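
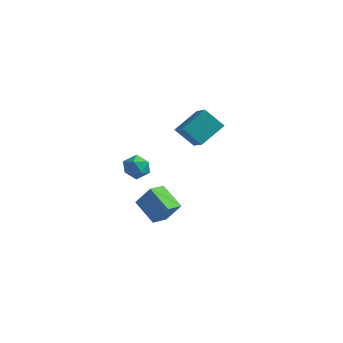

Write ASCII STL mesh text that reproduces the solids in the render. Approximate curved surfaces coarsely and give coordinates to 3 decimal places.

solid 
facet normal -0.554 -0.103 -0.826
outer loop
vertex -2.972 -2.076 -1.706
vertex -2.649 -0.986 -2.059
vertex -1.555 -2.774 -2.57
endloop
endfacet
facet normal -0.271 -0.916 0.295
outer loop
vertex -0.691 -2.614 -1.281
vertex -2.972 -2.076 -1.706
vertex -1.555 -2.774 -2.57
endloop
endfacet
facet normal -0.554 -0.103 -0.826
outer loop
vertex -1.555 -2.774 -2.57
vertex -2.649 -0.986 -2.059
vertex -1.233 -1.684 -2.922
endloop
endfacet
facet normal 0.787 -0.387 -0.480
outer loop
vertex -1.233 -1.684 -2.922
vertex -0.691 -2.614 -1.281
vertex -1.555 -2.774 -2.57
endloop
endfacet
facet normal -0.787 0.388 0.479
outer loop
vertex -2.972 -2.076 -1.706
vertex -1.785 -0.826 -0.77
vertex -2.649 -0.986 -2.059
endloop
endfacet
facet normal -0.271 -0.916 0.296
outer loop
vertex -2.107 -1.916 -0.418
vertex -2.972 -2.076 -1.706
vertex -0.691 -2.614 -1.281
endloop
endfacet
facet normal -0.787 0.388 0.480
outer loop
vertex -2.107 -1.916 -0.418
vertex -1.785 -0.826 -0.77
vertex -2.972 -2.076 -1.706
endloop
endfacet
facet normal 0.271 0.916 -0.296
outer loop
vertex -2.649 -0.986 -2.059
vertex -1.785 -0.826 -0.77
vertex -1.233 -1.684 -2.922
endloop
endfacet
facet normal 0.787 -0.389 -0.480
outer loop
vertex -0.368 -1.524 -1.634
vertex -0.691 -2.614 -1.281
vertex -1.233 -1.684 -2.922
endloop
endfacet
facet normal 0.271 0.916 -0.296
outer loop
vertex -1.233 -1.684 -2.922
vertex -1.785 -0.826 -0.77
vertex -0.368 -1.524 -1.634
endloop
endfacet
facet normal 0.554 0.103 0.826
outer loop
vertex -0.368 -1.524 -1.634
vertex -2.107 -1.916 -0.418
vertex -0.691 -2.614 -1.281
endloop
endfacet
facet normal 0.554 0.103 0.826
outer loop
vertex -1.785 -0.826 -0.77
vertex -2.107 -1.916 -0.418
vertex -0.368 -1.524 -1.634
endloop
endfacet
facet normal -0.755 -0.024 0.655
outer loop
vertex -1.23 3.802 3.123
vertex -2.353 5.228 1.88
vertex -2.024 2.333 2.155
endloop
endfacet
facet normal 0.511 -0.648 0.565
outer loop
vertex -0.787 2.372 1.08
vertex -1.23 3.802 3.123
vertex -2.024 2.333 2.155
endloop
endfacet
facet normal -0.754 -0.023 0.656
outer loop
vertex -2.024 2.333 2.155
vertex -2.353 5.228 1.88
vertex -3.148 3.759 0.913
endloop
endfacet
facet normal -0.412 -0.761 -0.501
outer loop
vertex -3.148 3.759 0.913
vertex -0.787 2.372 1.08
vertex -2.024 2.333 2.155
endloop
endfacet
facet normal 0.412 0.761 0.501
outer loop
vertex -1.23 3.802 3.123
vertex -1.116 5.267 0.805
vertex -2.353 5.228 1.88
endloop
endfacet
facet normal 0.511 -0.648 0.565
outer loop
vertex 0.008 3.841 2.047
vertex -1.23 3.802 3.123
vertex -0.787 2.372 1.08
endloop
endfacet
facet normal 0.412 0.761 0.501
outer loop
vertex 0.008 3.841 2.047
vertex -1.116 5.267 0.805
vertex -1.23 3.802 3.123
endloop
endfacet
facet normal -0.511 0.648 -0.565
outer loop
vertex -2.353 5.228 1.88
vertex -1.116 5.267 0.805
vertex -3.148 3.759 0.913
endloop
endfacet
facet normal -0.412 -0.761 -0.501
outer loop
vertex -1.91 3.798 -0.163
vertex -0.787 2.372 1.08
vertex -3.148 3.759 0.913
endloop
endfacet
facet normal -0.511 0.648 -0.564
outer loop
vertex -3.148 3.759 0.913
vertex -1.116 5.267 0.805
vertex -1.91 3.798 -0.163
endloop
endfacet
facet normal 0.755 0.023 -0.656
outer loop
vertex -1.91 3.798 -0.163
vertex 0.008 3.841 2.047
vertex -0.787 2.372 1.08
endloop
endfacet
facet normal 0.755 0.024 -0.656
outer loop
vertex -1.116 5.267 0.805
vertex 0.008 3.841 2.047
vertex -1.91 3.798 -0.163
endloop
endfacet
facet normal 0.243 0.076 0.967
outer loop
vertex -2.352 -3.138 3.133
vertex -2.144 -3.996 3.148
vertex -1.528 -3.396 2.946
endloop
endfacet
facet normal 0.359 0.691 0.627
outer loop
vertex -2.352 -3.138 3.133
vertex -1.528 -3.396 2.946
vertex -1.911 -2.762 2.466
endloop
endfacet
facet normal -0.258 0.905 0.339
outer loop
vertex -2.352 -3.138 3.133
vertex -1.911 -2.762 2.466
vertex -2.765 -2.97 2.371
endloop
endfacet
facet normal -0.756 0.419 0.502
outer loop
vertex -2.352 -3.138 3.133
vertex -2.765 -2.97 2.371
vertex -2.908 -3.732 2.792
endloop
endfacet
facet normal -0.447 -0.093 0.890
outer loop
vertex -2.352 -3.138 3.133
vertex -2.908 -3.732 2.792
vertex -2.144 -3.996 3.148
endloop
endfacet
facet normal 0.819 0.566 0.095
outer loop
vertex -1.911 -2.762 2.466
vertex -1.528 -3.396 2.946
vertex -1.432 -3.388 2.068
endloop
endfacet
facet normal 0.631 -0.431 0.645
outer loop
vertex -1.528 -3.396 2.946
vertex -2.144 -3.996 3.148
vertex -1.575 -4.15 2.489
endloop
endfacet
facet normal -0.485 -0.702 0.521
outer loop
vertex -2.144 -3.996 3.148
vertex -2.908 -3.732 2.792
vertex -2.429 -4.358 2.394
endloop
endfacet
facet normal -0.986 0.126 -0.107
outer loop
vertex -2.908 -3.732 2.792
vertex -2.765 -2.97 2.371
vertex -2.812 -3.724 1.914
endloop
endfacet
facet normal -0.181 0.912 -0.369
outer loop
vertex -2.765 -2.97 2.371
vertex -1.911 -2.762 2.466
vertex -2.196 -3.124 1.712
endloop
endfacet
facet normal 0.756 -0.419 -0.502
outer loop
vertex -1.988 -3.982 1.727
vertex -1.432 -3.388 2.068
vertex -1.575 -4.15 2.489
endloop
endfacet
facet normal 0.258 -0.905 -0.339
outer loop
vertex -1.988 -3.982 1.727
vertex -1.575 -4.15 2.489
vertex -2.429 -4.358 2.394
endloop
endfacet
facet normal -0.359 -0.691 -0.627
outer loop
vertex -1.988 -3.982 1.727
vertex -2.429 -4.358 2.394
vertex -2.812 -3.724 1.914
endloop
endfacet
facet normal -0.243 -0.076 -0.967
outer loop
vertex -1.988 -3.982 1.727
vertex -2.812 -3.724 1.914
vertex -2.196 -3.124 1.712
endloop
endfacet
facet normal 0.447 0.093 -0.890
outer loop
vertex -1.988 -3.982 1.727
vertex -2.196 -3.124 1.712
vertex -1.432 -3.388 2.068
endloop
endfacet
facet normal 0.986 -0.126 0.107
outer loop
vertex -1.575 -4.15 2.489
vertex -1.432 -3.388 2.068
vertex -1.528 -3.396 2.946
endloop
endfacet
facet normal 0.181 -0.912 0.369
outer loop
vertex -2.429 -4.358 2.394
vertex -1.575 -4.15 2.489
vertex -2.144 -3.996 3.148
endloop
endfacet
facet normal -0.819 -0.566 -0.095
outer loop
vertex -2.812 -3.724 1.914
vertex -2.429 -4.358 2.394
vertex -2.908 -3.732 2.792
endloop
endfacet
facet normal -0.631 0.431 -0.645
outer loop
vertex -2.196 -3.124 1.712
vertex -2.812 -3.724 1.914
vertex -2.765 -2.97 2.371
endloop
endfacet
facet normal 0.485 0.702 -0.521
outer loop
vertex -1.432 -3.388 2.068
vertex -2.196 -3.124 1.712
vertex -1.911 -2.762 2.466
endloop
endfacet

endsolid


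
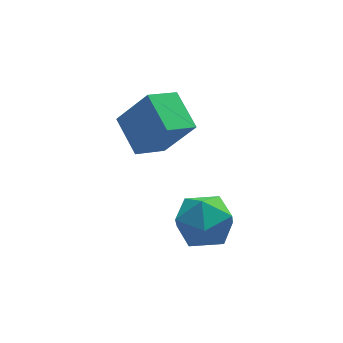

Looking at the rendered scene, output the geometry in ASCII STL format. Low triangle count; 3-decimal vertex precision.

solid 
facet normal -0.966 -0.080 -0.247
outer loop
vertex 0.895 -1.876 -0.644
vertex 0.968 -2.934 -0.586
vertex 0.701 -2.372 0.275
endloop
endfacet
facet normal -0.843 0.528 0.107
outer loop
vertex 0.895 -1.876 -0.644
vertex 0.701 -2.372 0.275
vertex 1.264 -1.471 0.266
endloop
endfacet
facet normal -0.354 0.899 -0.257
outer loop
vertex 0.895 -1.876 -0.644
vertex 1.264 -1.471 0.266
vertex 1.878 -1.477 -0.6
endloop
endfacet
facet normal -0.175 0.522 -0.835
outer loop
vertex 0.895 -1.876 -0.644
vertex 1.878 -1.477 -0.6
vertex 1.695 -2.381 -1.127
endloop
endfacet
facet normal -0.553 -0.084 -0.829
outer loop
vertex 0.895 -1.876 -0.644
vertex 1.695 -2.381 -1.127
vertex 0.968 -2.934 -0.586
endloop
endfacet
facet normal -0.565 0.360 0.742
outer loop
vertex 1.264 -1.471 0.266
vertex 0.701 -2.372 0.275
vertex 1.565 -2.279 0.887
endloop
endfacet
facet normal -0.763 -0.623 0.170
outer loop
vertex 0.701 -2.372 0.275
vertex 0.968 -2.934 -0.586
vertex 1.382 -3.183 0.36
endloop
endfacet
facet normal -0.096 -0.629 -0.772
outer loop
vertex 0.968 -2.934 -0.586
vertex 1.695 -2.381 -1.127
vertex 1.996 -3.189 -0.506
endloop
endfacet
facet normal 0.516 0.351 -0.781
outer loop
vertex 1.695 -2.381 -1.127
vertex 1.878 -1.477 -0.6
vertex 2.559 -2.288 -0.515
endloop
endfacet
facet normal 0.227 0.962 0.154
outer loop
vertex 1.878 -1.477 -0.6
vertex 1.264 -1.471 0.266
vertex 2.292 -1.726 0.346
endloop
endfacet
facet normal 0.175 -0.522 0.835
outer loop
vertex 2.365 -2.784 0.404
vertex 1.565 -2.279 0.887
vertex 1.382 -3.183 0.36
endloop
endfacet
facet normal 0.354 -0.899 0.257
outer loop
vertex 2.365 -2.784 0.404
vertex 1.382 -3.183 0.36
vertex 1.996 -3.189 -0.506
endloop
endfacet
facet normal 0.843 -0.528 -0.107
outer loop
vertex 2.365 -2.784 0.404
vertex 1.996 -3.189 -0.506
vertex 2.559 -2.288 -0.515
endloop
endfacet
facet normal 0.966 0.080 0.247
outer loop
vertex 2.365 -2.784 0.404
vertex 2.559 -2.288 -0.515
vertex 2.292 -1.726 0.346
endloop
endfacet
facet normal 0.553 0.084 0.829
outer loop
vertex 2.365 -2.784 0.404
vertex 2.292 -1.726 0.346
vertex 1.565 -2.279 0.887
endloop
endfacet
facet normal -0.516 -0.351 0.781
outer loop
vertex 1.382 -3.183 0.36
vertex 1.565 -2.279 0.887
vertex 0.701 -2.372 0.275
endloop
endfacet
facet normal -0.227 -0.962 -0.154
outer loop
vertex 1.996 -3.189 -0.506
vertex 1.382 -3.183 0.36
vertex 0.968 -2.934 -0.586
endloop
endfacet
facet normal 0.565 -0.360 -0.742
outer loop
vertex 2.559 -2.288 -0.515
vertex 1.996 -3.189 -0.506
vertex 1.695 -2.381 -1.127
endloop
endfacet
facet normal 0.763 0.623 -0.170
outer loop
vertex 2.292 -1.726 0.346
vertex 2.559 -2.288 -0.515
vertex 1.878 -1.477 -0.6
endloop
endfacet
facet normal 0.096 0.629 0.772
outer loop
vertex 1.565 -2.279 0.887
vertex 2.292 -1.726 0.346
vertex 1.264 -1.471 0.266
endloop
endfacet
facet normal -0.517 0.263 -0.815
outer loop
vertex -0.091 1.539 1.813
vertex 0.968 1.965 1.278
vertex 0.153 0.192 1.224
endloop
endfacet
facet normal -0.840 -0.338 0.424
outer loop
vertex 1.052 -0.265 2.642
vertex -0.091 1.539 1.813
vertex 0.153 0.192 1.224
endloop
endfacet
facet normal -0.518 0.263 -0.814
outer loop
vertex 0.153 0.192 1.224
vertex 0.968 1.965 1.278
vertex 1.211 0.618 0.689
endloop
endfacet
facet normal 0.164 -0.904 -0.395
outer loop
vertex 1.211 0.618 0.689
vertex 1.052 -0.265 2.642
vertex 0.153 0.192 1.224
endloop
endfacet
facet normal -0.164 0.904 0.395
outer loop
vertex -0.091 1.539 1.813
vertex 1.867 1.508 2.696
vertex 0.968 1.965 1.278
endloop
endfacet
facet normal -0.840 -0.337 0.425
outer loop
vertex 0.809 1.082 3.231
vertex -0.091 1.539 1.813
vertex 1.052 -0.265 2.642
endloop
endfacet
facet normal -0.164 0.904 0.395
outer loop
vertex 0.809 1.082 3.231
vertex 1.867 1.508 2.696
vertex -0.091 1.539 1.813
endloop
endfacet
facet normal 0.840 0.337 -0.424
outer loop
vertex 0.968 1.965 1.278
vertex 1.867 1.508 2.696
vertex 1.211 0.618 0.689
endloop
endfacet
facet normal 0.164 -0.904 -0.395
outer loop
vertex 2.111 0.161 2.107
vertex 1.052 -0.265 2.642
vertex 1.211 0.618 0.689
endloop
endfacet
facet normal 0.840 0.338 -0.424
outer loop
vertex 1.211 0.618 0.689
vertex 1.867 1.508 2.696
vertex 2.111 0.161 2.107
endloop
endfacet
facet normal 0.517 -0.263 0.814
outer loop
vertex 2.111 0.161 2.107
vertex 0.809 1.082 3.231
vertex 1.052 -0.265 2.642
endloop
endfacet
facet normal 0.518 -0.262 0.814
outer loop
vertex 1.867 1.508 2.696
vertex 0.809 1.082 3.231
vertex 2.111 0.161 2.107
endloop
endfacet

endsolid


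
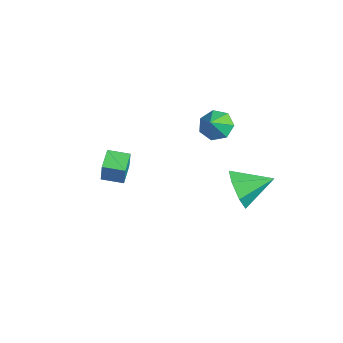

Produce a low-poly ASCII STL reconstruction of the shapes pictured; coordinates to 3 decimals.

solid 
facet normal -0.314 -0.882 -0.350
outer loop
vertex 0.792 2.277 0.595
vertex 0.478 2.757 -0.332
vertex 1.445 2.316 -0.089
endloop
endfacet
facet normal 0.722 0.028 0.691
outer loop
vertex 0.792 2.277 0.595
vertex 1.445 2.316 -0.089
vertex 1.022 4.283 0.272
endloop
endfacet
facet normal -0.315 -0.883 -0.349
outer loop
vertex 1.445 2.316 -0.089
vertex 0.478 2.757 -0.332
vertex 1.369 2.686 -0.956
endloop
endfacet
facet normal 0.978 0.210 0.004
outer loop
vertex 1.445 2.316 -0.089
vertex 1.369 2.686 -0.956
vertex 1.022 4.283 0.272
endloop
endfacet
facet normal -0.315 -0.882 -0.350
outer loop
vertex 1.369 2.686 -0.956
vertex 0.478 2.757 -0.332
vertex 0.622 3.11 -1.353
endloop
endfacet
facet normal 0.614 0.561 -0.556
outer loop
vertex 1.369 2.686 -0.956
vertex 0.622 3.11 -1.353
vertex 1.022 4.283 0.272
endloop
endfacet
facet normal -0.314 -0.883 -0.349
outer loop
vertex 0.622 3.11 -1.353
vertex 0.478 2.757 -0.332
vertex -0.233 3.267 -0.982
endloop
endfacet
facet normal -0.096 0.818 -0.567
outer loop
vertex 0.622 3.11 -1.353
vertex -0.233 3.267 -0.982
vertex 1.022 4.283 0.272
endloop
endfacet
facet normal -0.315 -0.883 -0.349
outer loop
vertex -0.233 3.267 -0.982
vertex 0.478 2.757 -0.332
vertex -0.553 3.041 -0.121
endloop
endfacet
facet normal -0.616 0.788 -0.022
outer loop
vertex -0.233 3.267 -0.982
vertex -0.553 3.041 -0.121
vertex 1.022 4.283 0.272
endloop
endfacet
facet normal -0.315 -0.882 -0.350
outer loop
vertex -0.553 3.041 -0.121
vertex 0.478 2.757 -0.332
vertex -0.097 2.6 0.581
endloop
endfacet
facet normal -0.555 0.492 0.670
outer loop
vertex -0.553 3.041 -0.121
vertex -0.097 2.6 0.581
vertex 1.022 4.283 0.272
endloop
endfacet
facet normal -0.315 -0.882 -0.350
outer loop
vertex -0.097 2.6 0.581
vertex 0.478 2.757 -0.332
vertex 0.792 2.277 0.595
endloop
endfacet
facet normal 0.041 0.154 0.987
outer loop
vertex -0.097 2.6 0.581
vertex 0.792 2.277 0.595
vertex 1.022 4.283 0.272
endloop
endfacet
facet normal -0.764 0.586 0.271
outer loop
vertex -1.849 -2.459 2.575
vertex -1.254 -1.627 2.454
vertex -2.191 -2.38 1.438
endloop
endfacet
facet normal -0.578 -0.808 0.118
outer loop
vertex -1.366 -3.013 1.146
vertex -1.849 -2.459 2.575
vertex -2.191 -2.38 1.438
endloop
endfacet
facet normal -0.764 0.586 0.271
outer loop
vertex -2.191 -2.38 1.438
vertex -1.254 -1.627 2.454
vertex -1.596 -1.548 1.317
endloop
endfacet
facet normal -0.287 0.066 -0.956
outer loop
vertex -1.596 -1.548 1.317
vertex -1.366 -3.013 1.146
vertex -2.191 -2.38 1.438
endloop
endfacet
facet normal 0.287 -0.066 0.956
outer loop
vertex -1.849 -2.459 2.575
vertex -0.429 -2.26 2.162
vertex -1.254 -1.627 2.454
endloop
endfacet
facet normal -0.578 -0.808 0.118
outer loop
vertex -1.024 -3.092 2.283
vertex -1.849 -2.459 2.575
vertex -1.366 -3.013 1.146
endloop
endfacet
facet normal 0.287 -0.066 0.956
outer loop
vertex -1.024 -3.092 2.283
vertex -0.429 -2.26 2.162
vertex -1.849 -2.459 2.575
endloop
endfacet
facet normal 0.578 0.808 -0.118
outer loop
vertex -1.254 -1.627 2.454
vertex -0.429 -2.26 2.162
vertex -1.596 -1.548 1.317
endloop
endfacet
facet normal -0.287 0.066 -0.956
outer loop
vertex -0.771 -2.181 1.025
vertex -1.366 -3.013 1.146
vertex -1.596 -1.548 1.317
endloop
endfacet
facet normal 0.578 0.808 -0.118
outer loop
vertex -1.596 -1.548 1.317
vertex -0.429 -2.26 2.162
vertex -0.771 -2.181 1.025
endloop
endfacet
facet normal 0.764 -0.586 -0.271
outer loop
vertex -0.771 -2.181 1.025
vertex -1.024 -3.092 2.283
vertex -1.366 -3.013 1.146
endloop
endfacet
facet normal 0.764 -0.586 -0.271
outer loop
vertex -0.429 -2.26 2.162
vertex -1.024 -3.092 2.283
vertex -0.771 -2.181 1.025
endloop
endfacet
facet normal -0.447 0.534 -0.718
outer loop
vertex -3.047 3.231 0.258
vertex -3.463 3.688 0.857
vertex -2.697 3.846 0.498
endloop
endfacet
facet normal 0.878 -0.473 -0.067
outer loop
vertex -3.047 3.231 0.258
vertex -2.697 3.846 0.498
vertex -2.997 3.132 1.603
endloop
endfacet
facet normal -0.447 0.535 -0.718
outer loop
vertex -2.697 3.846 0.498
vertex -3.463 3.688 0.857
vertex -2.924 4.341 1.008
endloop
endfacet
facet normal 0.942 0.101 0.321
outer loop
vertex -2.697 3.846 0.498
vertex -2.924 4.341 1.008
vertex -2.997 3.132 1.603
endloop
endfacet
facet normal -0.447 0.535 -0.717
outer loop
vertex -2.924 4.341 1.008
vertex -3.463 3.688 0.857
vertex -3.556 4.344 1.404
endloop
endfacet
facet normal 0.497 0.359 0.790
outer loop
vertex -2.924 4.341 1.008
vertex -3.556 4.344 1.404
vertex -2.997 3.132 1.603
endloop
endfacet
facet normal -0.447 0.535 -0.717
outer loop
vertex -3.556 4.344 1.404
vertex -3.463 3.688 0.857
vertex -4.118 3.853 1.388
endloop
endfacet
facet normal -0.121 0.106 0.987
outer loop
vertex -3.556 4.344 1.404
vertex -4.118 3.853 1.388
vertex -2.997 3.132 1.603
endloop
endfacet
facet normal -0.448 0.533 -0.718
outer loop
vertex -4.118 3.853 1.388
vertex -3.463 3.688 0.857
vertex -4.186 3.237 0.973
endloop
endfacet
facet normal -0.446 -0.466 0.764
outer loop
vertex -4.118 3.853 1.388
vertex -4.186 3.237 0.973
vertex -2.997 3.132 1.603
endloop
endfacet
facet normal -0.448 0.533 -0.717
outer loop
vertex -4.186 3.237 0.973
vertex -3.463 3.688 0.857
vertex -3.709 2.961 0.47
endloop
endfacet
facet normal -0.234 -0.929 0.287
outer loop
vertex -4.186 3.237 0.973
vertex -3.709 2.961 0.47
vertex -2.997 3.132 1.603
endloop
endfacet
facet normal -0.447 0.533 -0.718
outer loop
vertex -3.709 2.961 0.47
vertex -3.463 3.688 0.857
vertex -3.047 3.231 0.258
endloop
endfacet
facet normal 0.354 -0.932 -0.082
outer loop
vertex -3.709 2.961 0.47
vertex -3.047 3.231 0.258
vertex -2.997 3.132 1.603
endloop
endfacet

endsolid


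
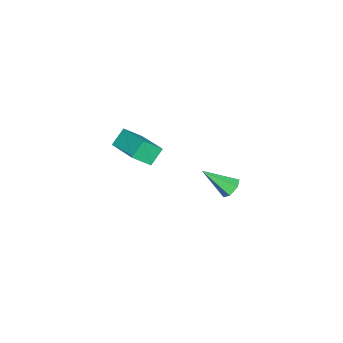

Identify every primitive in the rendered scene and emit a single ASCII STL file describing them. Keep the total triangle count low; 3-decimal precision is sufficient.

solid 
facet normal -0.407 0.598 -0.690
outer loop
vertex 0.493 -2.368 3.207
vertex 1.836 -0.963 3.634
vertex 1.207 -2.807 2.406
endloop
endfacet
facet normal -0.675 -0.706 -0.215
outer loop
vertex 1.784 -3.657 3.386
vertex 0.493 -2.368 3.207
vertex 1.207 -2.807 2.406
endloop
endfacet
facet normal -0.407 0.598 -0.690
outer loop
vertex 1.207 -2.807 2.406
vertex 1.836 -0.963 3.634
vertex 2.55 -1.402 2.833
endloop
endfacet
facet normal 0.616 -0.379 -0.691
outer loop
vertex 2.55 -1.402 2.833
vertex 1.784 -3.657 3.386
vertex 1.207 -2.807 2.406
endloop
endfacet
facet normal -0.616 0.379 0.691
outer loop
vertex 0.493 -2.368 3.207
vertex 2.413 -1.813 4.614
vertex 1.836 -0.963 3.634
endloop
endfacet
facet normal -0.675 -0.706 -0.215
outer loop
vertex 1.07 -3.218 4.187
vertex 0.493 -2.368 3.207
vertex 1.784 -3.657 3.386
endloop
endfacet
facet normal -0.616 0.379 0.691
outer loop
vertex 1.07 -3.218 4.187
vertex 2.413 -1.813 4.614
vertex 0.493 -2.368 3.207
endloop
endfacet
facet normal 0.675 0.706 0.215
outer loop
vertex 1.836 -0.963 3.634
vertex 2.413 -1.813 4.614
vertex 2.55 -1.402 2.833
endloop
endfacet
facet normal 0.616 -0.379 -0.691
outer loop
vertex 3.127 -2.252 3.813
vertex 1.784 -3.657 3.386
vertex 2.55 -1.402 2.833
endloop
endfacet
facet normal 0.675 0.706 0.215
outer loop
vertex 2.55 -1.402 2.833
vertex 2.413 -1.813 4.614
vertex 3.127 -2.252 3.813
endloop
endfacet
facet normal 0.407 -0.598 0.690
outer loop
vertex 3.127 -2.252 3.813
vertex 1.07 -3.218 4.187
vertex 1.784 -3.657 3.386
endloop
endfacet
facet normal 0.407 -0.598 0.690
outer loop
vertex 2.413 -1.813 4.614
vertex 1.07 -3.218 4.187
vertex 3.127 -2.252 3.813
endloop
endfacet
facet normal -0.027 0.791 -0.611
outer loop
vertex -2.855 2.119 -3.252
vertex -3.157 1.713 -3.765
vertex -3.572 2.064 -3.292
endloop
endfacet
facet normal -0.079 0.353 0.932
outer loop
vertex -2.855 2.119 -3.252
vertex -3.572 2.064 -3.292
vertex -3.103 0.067 -2.495
endloop
endfacet
facet normal -0.026 0.792 -0.611
outer loop
vertex -3.572 2.064 -3.292
vertex -3.157 1.713 -3.765
vertex -3.874 1.659 -3.804
endloop
endfacet
facet normal -0.861 0.000 0.508
outer loop
vertex -3.572 2.064 -3.292
vertex -3.874 1.659 -3.804
vertex -3.103 0.067 -2.495
endloop
endfacet
facet normal -0.026 0.792 -0.611
outer loop
vertex -3.874 1.659 -3.804
vertex -3.157 1.713 -3.765
vertex -3.46 1.308 -4.277
endloop
endfacet
facet normal -0.776 -0.580 -0.249
outer loop
vertex -3.874 1.659 -3.804
vertex -3.46 1.308 -4.277
vertex -3.103 0.067 -2.495
endloop
endfacet
facet normal -0.028 0.792 -0.610
outer loop
vertex -3.46 1.308 -4.277
vertex -3.157 1.713 -3.765
vertex -2.743 1.363 -4.238
endloop
endfacet
facet normal 0.094 -0.808 -0.582
outer loop
vertex -3.46 1.308 -4.277
vertex -2.743 1.363 -4.238
vertex -3.103 0.067 -2.495
endloop
endfacet
facet normal -0.027 0.792 -0.610
outer loop
vertex -2.743 1.363 -4.238
vertex -3.157 1.713 -3.765
vertex -2.441 1.768 -3.725
endloop
endfacet
facet normal 0.877 -0.455 -0.157
outer loop
vertex -2.743 1.363 -4.238
vertex -2.441 1.768 -3.725
vertex -3.103 0.067 -2.495
endloop
endfacet
facet normal -0.027 0.791 -0.611
outer loop
vertex -2.441 1.768 -3.725
vertex -3.157 1.713 -3.765
vertex -2.855 2.119 -3.252
endloop
endfacet
facet normal 0.791 0.125 0.599
outer loop
vertex -2.441 1.768 -3.725
vertex -2.855 2.119 -3.252
vertex -3.103 0.067 -2.495
endloop
endfacet

endsolid


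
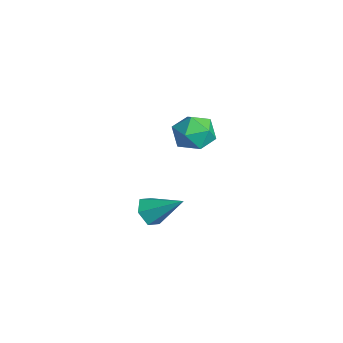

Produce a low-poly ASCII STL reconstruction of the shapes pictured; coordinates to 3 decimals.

solid 
facet normal -0.499 -0.643 -0.581
outer loop
vertex 3.49 -4.372 1.609
vertex 2.962 -4.164 1.832
vertex 3.207 -3.906 1.336
endloop
endfacet
facet normal 0.859 0.266 -0.437
outer loop
vertex 3.49 -4.372 1.609
vertex 3.207 -3.906 1.336
vertex 3.678 -3.236 2.668
endloop
endfacet
facet normal -0.497 -0.645 -0.581
outer loop
vertex 3.207 -3.906 1.336
vertex 2.962 -4.164 1.832
vertex 2.678 -3.698 1.558
endloop
endfacet
facet normal 0.137 0.865 -0.483
outer loop
vertex 3.207 -3.906 1.336
vertex 2.678 -3.698 1.558
vertex 3.678 -3.236 2.668
endloop
endfacet
facet normal -0.497 -0.645 -0.581
outer loop
vertex 2.678 -3.698 1.558
vertex 2.962 -4.164 1.832
vertex 2.433 -3.956 2.054
endloop
endfacet
facet normal -0.551 0.820 0.155
outer loop
vertex 2.678 -3.698 1.558
vertex 2.433 -3.956 2.054
vertex 3.678 -3.236 2.668
endloop
endfacet
facet normal -0.497 -0.645 -0.581
outer loop
vertex 2.433 -3.956 2.054
vertex 2.962 -4.164 1.832
vertex 2.717 -4.421 2.327
endloop
endfacet
facet normal -0.516 0.177 0.838
outer loop
vertex 2.433 -3.956 2.054
vertex 2.717 -4.421 2.327
vertex 3.678 -3.236 2.668
endloop
endfacet
facet normal -0.498 -0.644 -0.581
outer loop
vertex 2.717 -4.421 2.327
vertex 2.962 -4.164 1.832
vertex 3.245 -4.629 2.105
endloop
endfacet
facet normal 0.206 -0.421 0.883
outer loop
vertex 2.717 -4.421 2.327
vertex 3.245 -4.629 2.105
vertex 3.678 -3.236 2.668
endloop
endfacet
facet normal -0.499 -0.644 -0.580
outer loop
vertex 3.245 -4.629 2.105
vertex 2.962 -4.164 1.832
vertex 3.49 -4.372 1.609
endloop
endfacet
facet normal 0.893 -0.377 0.246
outer loop
vertex 3.245 -4.629 2.105
vertex 3.49 -4.372 1.609
vertex 3.678 -3.236 2.668
endloop
endfacet
facet normal -0.539 -0.417 0.732
outer loop
vertex -1.937 -1.354 2.628
vertex -1.463 -2.072 2.568
vertex -1.224 -1.441 3.104
endloop
endfacet
facet normal -0.506 0.291 0.812
outer loop
vertex -1.937 -1.354 2.628
vertex -1.224 -1.441 3.104
vertex -1.4 -0.687 2.724
endloop
endfacet
facet normal -0.775 0.592 0.223
outer loop
vertex -1.937 -1.354 2.628
vertex -1.4 -0.687 2.724
vertex -1.748 -0.852 1.953
endloop
endfacet
facet normal -0.973 0.069 -0.221
outer loop
vertex -1.937 -1.354 2.628
vertex -1.748 -0.852 1.953
vertex -1.787 -1.708 1.856
endloop
endfacet
facet normal -0.827 -0.554 0.093
outer loop
vertex -1.937 -1.354 2.628
vertex -1.787 -1.708 1.856
vertex -1.463 -2.072 2.568
endloop
endfacet
facet normal 0.180 0.476 0.861
outer loop
vertex -1.4 -0.687 2.724
vertex -1.224 -1.441 3.104
vertex -0.593 -0.992 2.724
endloop
endfacet
facet normal 0.129 -0.670 0.731
outer loop
vertex -1.224 -1.441 3.104
vertex -1.463 -2.072 2.568
vertex -0.632 -1.848 2.627
endloop
endfacet
facet normal -0.337 -0.892 -0.302
outer loop
vertex -1.463 -2.072 2.568
vertex -1.787 -1.708 1.856
vertex -0.98 -2.013 1.856
endloop
endfacet
facet normal -0.573 0.118 -0.811
outer loop
vertex -1.787 -1.708 1.856
vertex -1.748 -0.852 1.953
vertex -1.156 -1.259 1.476
endloop
endfacet
facet normal -0.253 0.963 -0.092
outer loop
vertex -1.748 -0.852 1.953
vertex -1.4 -0.687 2.724
vertex -0.917 -0.628 2.012
endloop
endfacet
facet normal 0.973 -0.069 0.221
outer loop
vertex -0.443 -1.346 1.952
vertex -0.593 -0.992 2.724
vertex -0.632 -1.848 2.627
endloop
endfacet
facet normal 0.775 -0.592 -0.223
outer loop
vertex -0.443 -1.346 1.952
vertex -0.632 -1.848 2.627
vertex -0.98 -2.013 1.856
endloop
endfacet
facet normal 0.506 -0.291 -0.812
outer loop
vertex -0.443 -1.346 1.952
vertex -0.98 -2.013 1.856
vertex -1.156 -1.259 1.476
endloop
endfacet
facet normal 0.539 0.417 -0.732
outer loop
vertex -0.443 -1.346 1.952
vertex -1.156 -1.259 1.476
vertex -0.917 -0.628 2.012
endloop
endfacet
facet normal 0.827 0.554 -0.093
outer loop
vertex -0.443 -1.346 1.952
vertex -0.917 -0.628 2.012
vertex -0.593 -0.992 2.724
endloop
endfacet
facet normal 0.573 -0.118 0.811
outer loop
vertex -0.632 -1.848 2.627
vertex -0.593 -0.992 2.724
vertex -1.224 -1.441 3.104
endloop
endfacet
facet normal 0.253 -0.963 0.092
outer loop
vertex -0.98 -2.013 1.856
vertex -0.632 -1.848 2.627
vertex -1.463 -2.072 2.568
endloop
endfacet
facet normal -0.180 -0.476 -0.861
outer loop
vertex -1.156 -1.259 1.476
vertex -0.98 -2.013 1.856
vertex -1.787 -1.708 1.856
endloop
endfacet
facet normal -0.129 0.670 -0.731
outer loop
vertex -0.917 -0.628 2.012
vertex -1.156 -1.259 1.476
vertex -1.748 -0.852 1.953
endloop
endfacet
facet normal 0.337 0.892 0.302
outer loop
vertex -0.593 -0.992 2.724
vertex -0.917 -0.628 2.012
vertex -1.4 -0.687 2.724
endloop
endfacet

endsolid


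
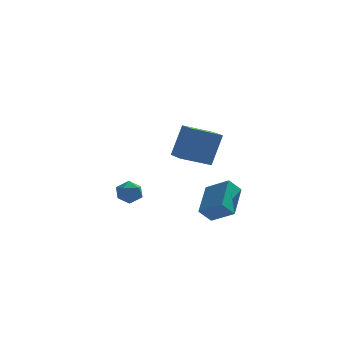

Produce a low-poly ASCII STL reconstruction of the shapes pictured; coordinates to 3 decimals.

solid 
facet normal -0.911 -0.230 0.342
outer loop
vertex 2.104 -3.902 3.787
vertex 1.627 -2.458 3.489
vertex 1.571 -4.446 2.002
endloop
endfacet
facet normal 0.307 -0.932 0.192
outer loop
vertex 3.093 -4.062 1.431
vertex 2.104 -3.902 3.787
vertex 1.571 -4.446 2.002
endloop
endfacet
facet normal -0.911 -0.230 0.342
outer loop
vertex 1.571 -4.446 2.002
vertex 1.627 -2.458 3.489
vertex 1.095 -3.001 1.704
endloop
endfacet
facet normal -0.274 -0.280 -0.920
outer loop
vertex 1.095 -3.001 1.704
vertex 3.093 -4.062 1.431
vertex 1.571 -4.446 2.002
endloop
endfacet
facet normal 0.274 0.280 0.920
outer loop
vertex 2.104 -3.902 3.787
vertex 3.149 -2.074 2.918
vertex 1.627 -2.458 3.489
endloop
endfacet
facet normal 0.307 -0.932 0.192
outer loop
vertex 3.625 -3.519 3.216
vertex 2.104 -3.902 3.787
vertex 3.093 -4.062 1.431
endloop
endfacet
facet normal 0.275 0.280 0.920
outer loop
vertex 3.625 -3.519 3.216
vertex 3.149 -2.074 2.918
vertex 2.104 -3.902 3.787
endloop
endfacet
facet normal -0.307 0.932 -0.192
outer loop
vertex 1.627 -2.458 3.489
vertex 3.149 -2.074 2.918
vertex 1.095 -3.001 1.704
endloop
endfacet
facet normal -0.275 -0.281 -0.920
outer loop
vertex 2.616 -2.618 1.133
vertex 3.093 -4.062 1.431
vertex 1.095 -3.001 1.704
endloop
endfacet
facet normal -0.307 0.932 -0.192
outer loop
vertex 1.095 -3.001 1.704
vertex 3.149 -2.074 2.918
vertex 2.616 -2.618 1.133
endloop
endfacet
facet normal 0.911 0.230 -0.342
outer loop
vertex 2.616 -2.618 1.133
vertex 3.625 -3.519 3.216
vertex 3.093 -4.062 1.431
endloop
endfacet
facet normal 0.911 0.230 -0.342
outer loop
vertex 3.149 -2.074 2.918
vertex 3.625 -3.519 3.216
vertex 2.616 -2.618 1.133
endloop
endfacet
facet normal -0.486 0.590 0.645
outer loop
vertex -1.531 4.056 -3.281
vertex -2.066 3.453 -3.132
vertex -1.386 3.518 -2.679
endloop
endfacet
facet normal 0.208 0.754 0.623
outer loop
vertex -1.531 4.056 -3.281
vertex -1.386 3.518 -2.679
vertex -0.775 3.757 -3.172
endloop
endfacet
facet normal 0.374 0.926 -0.050
outer loop
vertex -1.531 4.056 -3.281
vertex -0.775 3.757 -3.172
vertex -1.079 3.839 -3.929
endloop
endfacet
facet normal -0.219 0.869 -0.444
outer loop
vertex -1.531 4.056 -3.281
vertex -1.079 3.839 -3.929
vertex -1.877 3.651 -3.904
endloop
endfacet
facet normal -0.750 0.662 -0.014
outer loop
vertex -1.531 4.056 -3.281
vertex -1.877 3.651 -3.904
vertex -2.066 3.453 -3.132
endloop
endfacet
facet normal 0.578 0.169 0.798
outer loop
vertex -0.775 3.757 -3.172
vertex -1.386 3.518 -2.679
vertex -0.843 2.969 -2.956
endloop
endfacet
facet normal -0.545 -0.096 0.833
outer loop
vertex -1.386 3.518 -2.679
vertex -2.066 3.453 -3.132
vertex -1.641 2.781 -2.931
endloop
endfacet
facet normal -0.972 0.020 -0.233
outer loop
vertex -2.066 3.453 -3.132
vertex -1.877 3.651 -3.904
vertex -1.945 2.863 -3.688
endloop
endfacet
facet normal -0.113 0.356 -0.928
outer loop
vertex -1.877 3.651 -3.904
vertex -1.079 3.839 -3.929
vertex -1.334 3.102 -4.181
endloop
endfacet
facet normal 0.846 0.448 -0.291
outer loop
vertex -1.079 3.839 -3.929
vertex -0.775 3.757 -3.172
vertex -0.654 3.167 -3.728
endloop
endfacet
facet normal 0.219 -0.869 0.444
outer loop
vertex -1.189 2.564 -3.579
vertex -0.843 2.969 -2.956
vertex -1.641 2.781 -2.931
endloop
endfacet
facet normal -0.374 -0.926 0.050
outer loop
vertex -1.189 2.564 -3.579
vertex -1.641 2.781 -2.931
vertex -1.945 2.863 -3.688
endloop
endfacet
facet normal -0.208 -0.754 -0.623
outer loop
vertex -1.189 2.564 -3.579
vertex -1.945 2.863 -3.688
vertex -1.334 3.102 -4.181
endloop
endfacet
facet normal 0.486 -0.590 -0.645
outer loop
vertex -1.189 2.564 -3.579
vertex -1.334 3.102 -4.181
vertex -0.654 3.167 -3.728
endloop
endfacet
facet normal 0.750 -0.662 0.014
outer loop
vertex -1.189 2.564 -3.579
vertex -0.654 3.167 -3.728
vertex -0.843 2.969 -2.956
endloop
endfacet
facet normal 0.113 -0.356 0.928
outer loop
vertex -1.641 2.781 -2.931
vertex -0.843 2.969 -2.956
vertex -1.386 3.518 -2.679
endloop
endfacet
facet normal -0.846 -0.448 0.291
outer loop
vertex -1.945 2.863 -3.688
vertex -1.641 2.781 -2.931
vertex -2.066 3.453 -3.132
endloop
endfacet
facet normal -0.578 -0.169 -0.798
outer loop
vertex -1.334 3.102 -4.181
vertex -1.945 2.863 -3.688
vertex -1.877 3.651 -3.904
endloop
endfacet
facet normal 0.545 0.096 -0.833
outer loop
vertex -0.654 3.167 -3.728
vertex -1.334 3.102 -4.181
vertex -1.079 3.839 -3.929
endloop
endfacet
facet normal 0.972 -0.020 0.233
outer loop
vertex -0.843 2.969 -2.956
vertex -0.654 3.167 -3.728
vertex -0.775 3.757 -3.172
endloop
endfacet
facet normal -0.622 -0.283 0.730
outer loop
vertex 3.936 -2.416 -0.237
vertex 2.787 -1.798 -0.977
vertex 3.611 -4.165 -1.193
endloop
endfacet
facet normal 0.766 -0.412 0.493
outer loop
vertex 4.233 -3.882 -1.923
vertex 3.936 -2.416 -0.237
vertex 3.611 -4.165 -1.193
endloop
endfacet
facet normal -0.622 -0.283 0.730
outer loop
vertex 3.611 -4.165 -1.193
vertex 2.787 -1.798 -0.977
vertex 2.462 -3.547 -1.933
endloop
endfacet
facet normal -0.161 -0.866 -0.473
outer loop
vertex 2.462 -3.547 -1.933
vertex 4.233 -3.882 -1.923
vertex 3.611 -4.165 -1.193
endloop
endfacet
facet normal 0.161 0.866 0.473
outer loop
vertex 3.936 -2.416 -0.237
vertex 3.409 -1.515 -1.707
vertex 2.787 -1.798 -0.977
endloop
endfacet
facet normal 0.766 -0.412 0.493
outer loop
vertex 4.558 -2.133 -0.967
vertex 3.936 -2.416 -0.237
vertex 4.233 -3.882 -1.923
endloop
endfacet
facet normal 0.161 0.866 0.473
outer loop
vertex 4.558 -2.133 -0.967
vertex 3.409 -1.515 -1.707
vertex 3.936 -2.416 -0.237
endloop
endfacet
facet normal -0.766 0.412 -0.493
outer loop
vertex 2.787 -1.798 -0.977
vertex 3.409 -1.515 -1.707
vertex 2.462 -3.547 -1.933
endloop
endfacet
facet normal -0.161 -0.866 -0.473
outer loop
vertex 3.084 -3.264 -2.663
vertex 4.233 -3.882 -1.923
vertex 2.462 -3.547 -1.933
endloop
endfacet
facet normal -0.766 0.412 -0.493
outer loop
vertex 2.462 -3.547 -1.933
vertex 3.409 -1.515 -1.707
vertex 3.084 -3.264 -2.663
endloop
endfacet
facet normal 0.622 0.283 -0.730
outer loop
vertex 3.084 -3.264 -2.663
vertex 4.558 -2.133 -0.967
vertex 4.233 -3.882 -1.923
endloop
endfacet
facet normal 0.622 0.283 -0.730
outer loop
vertex 3.409 -1.515 -1.707
vertex 4.558 -2.133 -0.967
vertex 3.084 -3.264 -2.663
endloop
endfacet

endsolid


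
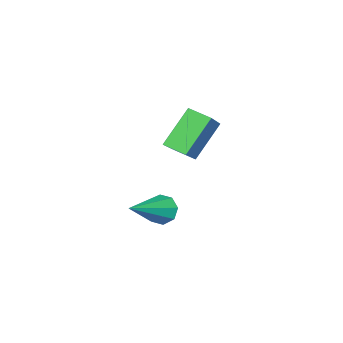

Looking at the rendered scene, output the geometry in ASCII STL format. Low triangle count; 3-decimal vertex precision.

solid 
facet normal -0.872 0.056 -0.486
outer loop
vertex 2.815 1.27 -2.074
vertex 2.548 1.507 -1.567
vertex 2.838 1.743 -2.061
endloop
endfacet
facet normal 0.699 -0.014 -0.715
outer loop
vertex 2.815 1.27 -2.074
vertex 2.838 1.743 -2.061
vertex 4.372 1.393 -0.553
endloop
endfacet
facet normal -0.872 0.055 -0.486
outer loop
vertex 2.838 1.743 -2.061
vertex 2.548 1.507 -1.567
vertex 2.691 2.079 -1.759
endloop
endfacet
facet normal 0.595 0.665 -0.451
outer loop
vertex 2.838 1.743 -2.061
vertex 2.691 2.079 -1.759
vertex 4.372 1.393 -0.553
endloop
endfacet
facet normal -0.872 0.055 -0.487
outer loop
vertex 2.691 2.079 -1.759
vertex 2.548 1.507 -1.567
vertex 2.46 2.079 -1.345
endloop
endfacet
facet normal 0.276 0.949 0.154
outer loop
vertex 2.691 2.079 -1.759
vertex 2.46 2.079 -1.345
vertex 4.372 1.393 -0.553
endloop
endfacet
facet normal -0.873 0.054 -0.485
outer loop
vertex 2.46 2.079 -1.345
vertex 2.548 1.507 -1.567
vertex 2.281 1.744 -1.06
endloop
endfacet
facet normal -0.068 0.667 0.742
outer loop
vertex 2.46 2.079 -1.345
vertex 2.281 1.744 -1.06
vertex 4.372 1.393 -0.553
endloop
endfacet
facet normal -0.872 0.056 -0.485
outer loop
vertex 2.281 1.744 -1.06
vertex 2.548 1.507 -1.567
vertex 2.258 1.27 -1.073
endloop
endfacet
facet normal -0.238 -0.015 0.971
outer loop
vertex 2.281 1.744 -1.06
vertex 2.258 1.27 -1.073
vertex 4.372 1.393 -0.553
endloop
endfacet
facet normal -0.872 0.055 -0.486
outer loop
vertex 2.258 1.27 -1.073
vertex 2.548 1.507 -1.567
vertex 2.405 0.935 -1.375
endloop
endfacet
facet normal -0.133 -0.695 0.706
outer loop
vertex 2.258 1.27 -1.073
vertex 2.405 0.935 -1.375
vertex 4.372 1.393 -0.553
endloop
endfacet
facet normal -0.872 0.055 -0.487
outer loop
vertex 2.405 0.935 -1.375
vertex 2.548 1.507 -1.567
vertex 2.636 0.935 -1.789
endloop
endfacet
facet normal 0.185 -0.977 0.103
outer loop
vertex 2.405 0.935 -1.375
vertex 2.636 0.935 -1.789
vertex 4.372 1.393 -0.553
endloop
endfacet
facet normal -0.873 0.054 -0.485
outer loop
vertex 2.636 0.935 -1.789
vertex 2.548 1.507 -1.567
vertex 2.815 1.27 -2.074
endloop
endfacet
facet normal 0.529 -0.696 -0.486
outer loop
vertex 2.636 0.935 -1.789
vertex 2.815 1.27 -2.074
vertex 4.372 1.393 -0.553
endloop
endfacet
facet normal -0.771 -0.270 -0.577
outer loop
vertex 0.772 1.827 2.202
vertex 0.69 2.63 1.935
vertex 1.823 1.515 0.943
endloop
endfacet
facet normal 0.096 -0.945 0.314
outer loop
vertex 3.35 2.05 2.085
vertex 0.772 1.827 2.202
vertex 1.823 1.515 0.943
endloop
endfacet
facet normal -0.771 -0.270 -0.577
outer loop
vertex 1.823 1.515 0.943
vertex 0.69 2.63 1.935
vertex 1.742 2.318 0.676
endloop
endfacet
facet normal 0.630 -0.187 -0.754
outer loop
vertex 1.742 2.318 0.676
vertex 3.35 2.05 2.085
vertex 1.823 1.515 0.943
endloop
endfacet
facet normal -0.629 0.187 0.754
outer loop
vertex 0.772 1.827 2.202
vertex 2.217 3.165 3.077
vertex 0.69 2.63 1.935
endloop
endfacet
facet normal 0.096 -0.944 0.314
outer loop
vertex 2.298 2.362 3.344
vertex 0.772 1.827 2.202
vertex 3.35 2.05 2.085
endloop
endfacet
facet normal -0.630 0.187 0.754
outer loop
vertex 2.298 2.362 3.344
vertex 2.217 3.165 3.077
vertex 0.772 1.827 2.202
endloop
endfacet
facet normal -0.096 0.944 -0.314
outer loop
vertex 0.69 2.63 1.935
vertex 2.217 3.165 3.077
vertex 1.742 2.318 0.676
endloop
endfacet
facet normal 0.630 -0.186 -0.754
outer loop
vertex 3.268 2.853 1.818
vertex 3.35 2.05 2.085
vertex 1.742 2.318 0.676
endloop
endfacet
facet normal -0.096 0.944 -0.314
outer loop
vertex 1.742 2.318 0.676
vertex 2.217 3.165 3.077
vertex 3.268 2.853 1.818
endloop
endfacet
facet normal 0.771 0.271 0.577
outer loop
vertex 3.268 2.853 1.818
vertex 2.298 2.362 3.344
vertex 3.35 2.05 2.085
endloop
endfacet
facet normal 0.771 0.270 0.577
outer loop
vertex 2.217 3.165 3.077
vertex 2.298 2.362 3.344
vertex 3.268 2.853 1.818
endloop
endfacet

endsolid


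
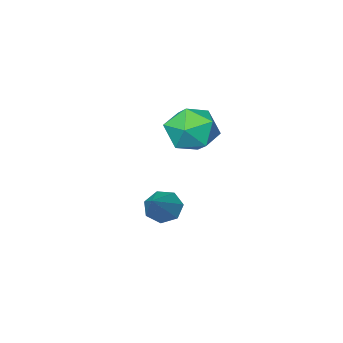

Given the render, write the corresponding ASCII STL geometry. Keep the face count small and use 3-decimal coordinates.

solid 
facet normal -0.793 0.476 0.380
outer loop
vertex -2.609 3.963 2.617
vertex -2.583 3.301 3.5
vertex -2.014 4.247 3.503
endloop
endfacet
facet normal -0.402 0.916 -0.024
outer loop
vertex -2.609 3.963 2.617
vertex -2.014 4.247 3.503
vertex -1.603 4.401 2.49
endloop
endfacet
facet normal -0.363 0.637 -0.680
outer loop
vertex -2.609 3.963 2.617
vertex -1.603 4.401 2.49
vertex -1.918 3.55 1.861
endloop
endfacet
facet normal -0.731 0.025 -0.682
outer loop
vertex -2.609 3.963 2.617
vertex -1.918 3.55 1.861
vertex -2.523 2.87 2.485
endloop
endfacet
facet normal -0.997 -0.075 -0.027
outer loop
vertex -2.609 3.963 2.617
vertex -2.523 2.87 2.485
vertex -2.583 3.301 3.5
endloop
endfacet
facet normal 0.258 0.934 0.247
outer loop
vertex -1.603 4.401 2.49
vertex -2.014 4.247 3.503
vertex -0.957 4.01 3.295
endloop
endfacet
facet normal -0.376 0.223 0.900
outer loop
vertex -2.014 4.247 3.503
vertex -2.583 3.301 3.5
vertex -1.562 3.33 3.919
endloop
endfacet
facet normal -0.705 -0.667 0.242
outer loop
vertex -2.583 3.301 3.5
vertex -2.523 2.87 2.485
vertex -1.877 2.479 3.29
endloop
endfacet
facet normal -0.274 -0.506 -0.818
outer loop
vertex -2.523 2.87 2.485
vertex -1.918 3.55 1.861
vertex -1.466 2.633 2.277
endloop
endfacet
facet normal 0.321 0.483 -0.815
outer loop
vertex -1.918 3.55 1.861
vertex -1.603 4.401 2.49
vertex -0.897 3.579 2.28
endloop
endfacet
facet normal 0.731 -0.025 0.682
outer loop
vertex -0.871 2.917 3.163
vertex -0.957 4.01 3.295
vertex -1.562 3.33 3.919
endloop
endfacet
facet normal 0.363 -0.637 0.680
outer loop
vertex -0.871 2.917 3.163
vertex -1.562 3.33 3.919
vertex -1.877 2.479 3.29
endloop
endfacet
facet normal 0.402 -0.916 0.024
outer loop
vertex -0.871 2.917 3.163
vertex -1.877 2.479 3.29
vertex -1.466 2.633 2.277
endloop
endfacet
facet normal 0.793 -0.476 -0.380
outer loop
vertex -0.871 2.917 3.163
vertex -1.466 2.633 2.277
vertex -0.897 3.579 2.28
endloop
endfacet
facet normal 0.997 0.075 0.027
outer loop
vertex -0.871 2.917 3.163
vertex -0.897 3.579 2.28
vertex -0.957 4.01 3.295
endloop
endfacet
facet normal 0.274 0.506 0.818
outer loop
vertex -1.562 3.33 3.919
vertex -0.957 4.01 3.295
vertex -2.014 4.247 3.503
endloop
endfacet
facet normal -0.321 -0.483 0.815
outer loop
vertex -1.877 2.479 3.29
vertex -1.562 3.33 3.919
vertex -2.583 3.301 3.5
endloop
endfacet
facet normal -0.258 -0.934 -0.247
outer loop
vertex -1.466 2.633 2.277
vertex -1.877 2.479 3.29
vertex -2.523 2.87 2.485
endloop
endfacet
facet normal 0.376 -0.223 -0.900
outer loop
vertex -0.897 3.579 2.28
vertex -1.466 2.633 2.277
vertex -1.918 3.55 1.861
endloop
endfacet
facet normal 0.705 0.667 -0.242
outer loop
vertex -0.957 4.01 3.295
vertex -0.897 3.579 2.28
vertex -1.603 4.401 2.49
endloop
endfacet
facet normal -0.638 -0.485 -0.597
outer loop
vertex -0.746 2.048 -1.792
vertex -1.323 2.327 -1.402
vertex -0.981 2.617 -2.003
endloop
endfacet
facet normal 0.851 0.167 -0.498
outer loop
vertex -0.746 2.048 -1.792
vertex -0.981 2.617 -2.003
vertex -0.077 3.273 -0.238
endloop
endfacet
facet normal -0.638 -0.486 -0.597
outer loop
vertex -0.981 2.617 -2.003
vertex -1.323 2.327 -1.402
vertex -1.473 2.967 -1.762
endloop
endfacet
facet normal 0.343 0.810 -0.476
outer loop
vertex -0.981 2.617 -2.003
vertex -1.473 2.967 -1.762
vertex -0.077 3.273 -0.238
endloop
endfacet
facet normal -0.639 -0.485 -0.596
outer loop
vertex -1.473 2.967 -1.762
vertex -1.323 2.327 -1.402
vertex -1.852 2.836 -1.249
endloop
endfacet
facet normal -0.265 0.963 0.050
outer loop
vertex -1.473 2.967 -1.762
vertex -1.852 2.836 -1.249
vertex -0.077 3.273 -0.238
endloop
endfacet
facet normal -0.639 -0.484 -0.598
outer loop
vertex -1.852 2.836 -1.249
vertex -1.323 2.327 -1.402
vertex -1.833 2.321 -0.852
endloop
endfacet
facet normal -0.517 0.511 0.687
outer loop
vertex -1.852 2.836 -1.249
vertex -1.833 2.321 -0.852
vertex -0.077 3.273 -0.238
endloop
endfacet
facet normal -0.638 -0.486 -0.597
outer loop
vertex -1.833 2.321 -0.852
vertex -1.323 2.327 -1.402
vertex -1.429 1.81 -0.868
endloop
endfacet
facet normal -0.222 -0.205 0.953
outer loop
vertex -1.833 2.321 -0.852
vertex -1.429 1.81 -0.868
vertex -0.077 3.273 -0.238
endloop
endfacet
facet normal -0.639 -0.485 -0.597
outer loop
vertex -1.429 1.81 -0.868
vertex -1.323 2.327 -1.402
vertex -0.946 1.689 -1.287
endloop
endfacet
facet normal 0.400 -0.648 0.648
outer loop
vertex -1.429 1.81 -0.868
vertex -0.946 1.689 -1.287
vertex -0.077 3.273 -0.238
endloop
endfacet
facet normal -0.638 -0.485 -0.598
outer loop
vertex -0.946 1.689 -1.287
vertex -1.323 2.327 -1.402
vertex -0.746 2.048 -1.792
endloop
endfacet
facet normal 0.876 -0.483 0.004
outer loop
vertex -0.946 1.689 -1.287
vertex -0.746 2.048 -1.792
vertex -0.077 3.273 -0.238
endloop
endfacet

endsolid


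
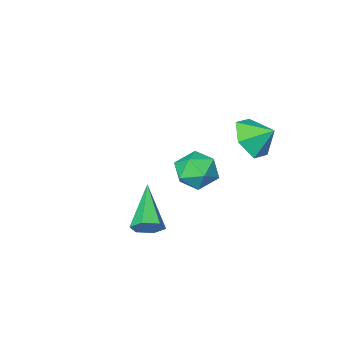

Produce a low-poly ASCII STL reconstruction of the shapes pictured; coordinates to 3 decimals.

solid 
facet normal -0.611 -0.768 0.189
outer loop
vertex -1.633 -4.218 -3.86
vertex -0.873 -4.89 -4.134
vertex -0.961 -4.574 -3.135
endloop
endfacet
facet normal -0.766 -0.212 0.607
outer loop
vertex -1.633 -4.218 -3.86
vertex -0.961 -4.574 -3.135
vertex -1.243 -3.561 -3.138
endloop
endfacet
facet normal -0.921 0.343 0.185
outer loop
vertex -1.633 -4.218 -3.86
vertex -1.243 -3.561 -3.138
vertex -1.329 -3.251 -4.139
endloop
endfacet
facet normal -0.861 0.129 -0.492
outer loop
vertex -1.633 -4.218 -3.86
vertex -1.329 -3.251 -4.139
vertex -1.1 -4.073 -4.755
endloop
endfacet
facet normal -0.670 -0.558 -0.489
outer loop
vertex -1.633 -4.218 -3.86
vertex -1.1 -4.073 -4.755
vertex -0.873 -4.89 -4.134
endloop
endfacet
facet normal -0.182 -0.048 0.982
outer loop
vertex -1.243 -3.561 -3.138
vertex -0.961 -4.574 -3.135
vertex -0.24 -3.827 -2.965
endloop
endfacet
facet normal 0.069 -0.949 0.306
outer loop
vertex -0.961 -4.574 -3.135
vertex -0.873 -4.89 -4.134
vertex -0.011 -4.649 -3.581
endloop
endfacet
facet normal -0.025 -0.609 -0.793
outer loop
vertex -0.873 -4.89 -4.134
vertex -1.1 -4.073 -4.755
vertex -0.097 -4.339 -4.582
endloop
endfacet
facet normal -0.334 0.504 -0.797
outer loop
vertex -1.1 -4.073 -4.755
vertex -1.329 -3.251 -4.139
vertex -0.379 -3.326 -4.585
endloop
endfacet
facet normal -0.431 0.851 0.301
outer loop
vertex -1.329 -3.251 -4.139
vertex -1.243 -3.561 -3.138
vertex -0.467 -3.01 -3.586
endloop
endfacet
facet normal 0.861 -0.129 0.492
outer loop
vertex 0.293 -3.682 -3.86
vertex -0.24 -3.827 -2.965
vertex -0.011 -4.649 -3.581
endloop
endfacet
facet normal 0.921 -0.343 -0.185
outer loop
vertex 0.293 -3.682 -3.86
vertex -0.011 -4.649 -3.581
vertex -0.097 -4.339 -4.582
endloop
endfacet
facet normal 0.766 0.212 -0.607
outer loop
vertex 0.293 -3.682 -3.86
vertex -0.097 -4.339 -4.582
vertex -0.379 -3.326 -4.585
endloop
endfacet
facet normal 0.611 0.768 -0.189
outer loop
vertex 0.293 -3.682 -3.86
vertex -0.379 -3.326 -4.585
vertex -0.467 -3.01 -3.586
endloop
endfacet
facet normal 0.670 0.558 0.489
outer loop
vertex 0.293 -3.682 -3.86
vertex -0.467 -3.01 -3.586
vertex -0.24 -3.827 -2.965
endloop
endfacet
facet normal 0.334 -0.504 0.797
outer loop
vertex -0.011 -4.649 -3.581
vertex -0.24 -3.827 -2.965
vertex -0.961 -4.574 -3.135
endloop
endfacet
facet normal 0.431 -0.851 -0.301
outer loop
vertex -0.097 -4.339 -4.582
vertex -0.011 -4.649 -3.581
vertex -0.873 -4.89 -4.134
endloop
endfacet
facet normal 0.182 0.048 -0.982
outer loop
vertex -0.379 -3.326 -4.585
vertex -0.097 -4.339 -4.582
vertex -1.1 -4.073 -4.755
endloop
endfacet
facet normal -0.069 0.949 -0.306
outer loop
vertex -0.467 -3.01 -3.586
vertex -0.379 -3.326 -4.585
vertex -1.329 -3.251 -4.139
endloop
endfacet
facet normal 0.025 0.609 0.793
outer loop
vertex -0.24 -3.827 -2.965
vertex -0.467 -3.01 -3.586
vertex -1.243 -3.561 -3.138
endloop
endfacet
facet normal 0.404 0.737 -0.541
outer loop
vertex 4.639 1.009 -2.04
vertex 4.269 0.81 -2.587
vertex 4.011 1.275 -2.146
endloop
endfacet
facet normal -0.015 0.339 0.941
outer loop
vertex 4.639 1.009 -2.04
vertex 4.011 1.275 -2.146
vertex 3.391 -0.79 -1.413
endloop
endfacet
facet normal 0.405 0.737 -0.541
outer loop
vertex 4.011 1.275 -2.146
vertex 4.269 0.81 -2.587
vertex 3.641 1.076 -2.694
endloop
endfacet
facet normal -0.822 0.393 0.412
outer loop
vertex 4.011 1.275 -2.146
vertex 3.641 1.076 -2.694
vertex 3.391 -0.79 -1.413
endloop
endfacet
facet normal 0.404 0.737 -0.541
outer loop
vertex 3.641 1.076 -2.694
vertex 4.269 0.81 -2.587
vertex 3.898 0.612 -3.134
endloop
endfacet
facet normal -0.912 -0.141 -0.384
outer loop
vertex 3.641 1.076 -2.694
vertex 3.898 0.612 -3.134
vertex 3.391 -0.79 -1.413
endloop
endfacet
facet normal 0.404 0.738 -0.541
outer loop
vertex 3.898 0.612 -3.134
vertex 4.269 0.81 -2.587
vertex 4.526 0.346 -3.028
endloop
endfacet
facet normal -0.199 -0.730 -0.654
outer loop
vertex 3.898 0.612 -3.134
vertex 4.526 0.346 -3.028
vertex 3.391 -0.79 -1.413
endloop
endfacet
facet normal 0.405 0.738 -0.540
outer loop
vertex 4.526 0.346 -3.028
vertex 4.269 0.81 -2.587
vertex 4.896 0.544 -2.48
endloop
endfacet
facet normal 0.607 -0.785 -0.126
outer loop
vertex 4.526 0.346 -3.028
vertex 4.896 0.544 -2.48
vertex 3.391 -0.79 -1.413
endloop
endfacet
facet normal 0.405 0.737 -0.542
outer loop
vertex 4.896 0.544 -2.48
vertex 4.269 0.81 -2.587
vertex 4.639 1.009 -2.04
endloop
endfacet
facet normal 0.698 -0.250 0.672
outer loop
vertex 4.896 0.544 -2.48
vertex 4.639 1.009 -2.04
vertex 3.391 -0.79 -1.413
endloop
endfacet
facet normal 0.536 -0.617 -0.576
outer loop
vertex 0.607 1.21 1.212
vertex -0.278 0.764 0.866
vertex 0.127 1.59 0.359
endloop
endfacet
facet normal 0.201 0.932 0.302
outer loop
vertex 0.607 1.21 1.212
vertex 0.127 1.59 0.359
vertex -0.862 1.436 1.494
endloop
endfacet
facet normal 0.536 -0.617 -0.576
outer loop
vertex 0.127 1.59 0.359
vertex -0.278 0.764 0.866
vertex -0.758 1.144 0.013
endloop
endfacet
facet normal -0.376 0.904 -0.205
outer loop
vertex 0.127 1.59 0.359
vertex -0.758 1.144 0.013
vertex -0.862 1.436 1.494
endloop
endfacet
facet normal 0.536 -0.617 -0.576
outer loop
vertex -0.758 1.144 0.013
vertex -0.278 0.764 0.866
vertex -1.163 0.318 0.52
endloop
endfacet
facet normal -0.920 0.367 -0.137
outer loop
vertex -0.758 1.144 0.013
vertex -1.163 0.318 0.52
vertex -0.862 1.436 1.494
endloop
endfacet
facet normal 0.536 -0.616 -0.577
outer loop
vertex -1.163 0.318 0.52
vertex -0.278 0.764 0.866
vertex -0.682 -0.062 1.373
endloop
endfacet
facet normal -0.888 -0.142 0.437
outer loop
vertex -1.163 0.318 0.52
vertex -0.682 -0.062 1.373
vertex -0.862 1.436 1.494
endloop
endfacet
facet normal 0.536 -0.616 -0.577
outer loop
vertex -0.682 -0.062 1.373
vertex -0.278 0.764 0.866
vertex 0.203 0.384 1.719
endloop
endfacet
facet normal -0.312 -0.114 0.943
outer loop
vertex -0.682 -0.062 1.373
vertex 0.203 0.384 1.719
vertex -0.862 1.436 1.494
endloop
endfacet
facet normal 0.536 -0.616 -0.577
outer loop
vertex 0.203 0.384 1.719
vertex -0.278 0.764 0.866
vertex 0.607 1.21 1.212
endloop
endfacet
facet normal 0.233 0.423 0.875
outer loop
vertex 0.203 0.384 1.719
vertex 0.607 1.21 1.212
vertex -0.862 1.436 1.494
endloop
endfacet

endsolid


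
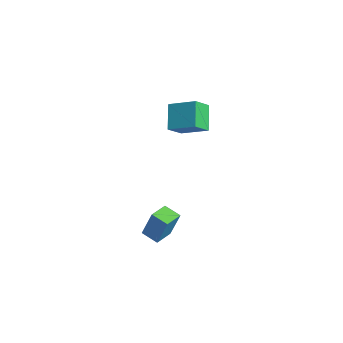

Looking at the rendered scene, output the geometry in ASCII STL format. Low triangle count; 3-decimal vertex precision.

solid 
facet normal -0.720 -0.581 -0.380
outer loop
vertex -0.191 1.562 4.121
vertex -0.581 2.59 3.287
vertex 0.951 0.972 2.861
endloop
endfacet
facet normal 0.282 -0.745 0.605
outer loop
vertex 2.261 2.03 3.553
vertex -0.191 1.562 4.121
vertex 0.951 0.972 2.861
endloop
endfacet
facet normal -0.719 -0.581 -0.380
outer loop
vertex 0.951 0.972 2.861
vertex -0.581 2.59 3.287
vertex 0.561 2.001 2.027
endloop
endfacet
facet normal 0.634 -0.327 -0.700
outer loop
vertex 0.561 2.001 2.027
vertex 2.261 2.03 3.553
vertex 0.951 0.972 2.861
endloop
endfacet
facet normal -0.634 0.327 0.700
outer loop
vertex -0.191 1.562 4.121
vertex 0.729 3.648 3.979
vertex -0.581 2.59 3.287
endloop
endfacet
facet normal 0.282 -0.745 0.604
outer loop
vertex 1.119 2.619 4.813
vertex -0.191 1.562 4.121
vertex 2.261 2.03 3.553
endloop
endfacet
facet normal -0.634 0.327 0.700
outer loop
vertex 1.119 2.619 4.813
vertex 0.729 3.648 3.979
vertex -0.191 1.562 4.121
endloop
endfacet
facet normal -0.282 0.745 -0.604
outer loop
vertex -0.581 2.59 3.287
vertex 0.729 3.648 3.979
vertex 0.561 2.001 2.027
endloop
endfacet
facet normal 0.634 -0.328 -0.700
outer loop
vertex 1.871 3.058 2.719
vertex 2.261 2.03 3.553
vertex 0.561 2.001 2.027
endloop
endfacet
facet normal -0.282 0.745 -0.604
outer loop
vertex 0.561 2.001 2.027
vertex 0.729 3.648 3.979
vertex 1.871 3.058 2.719
endloop
endfacet
facet normal 0.719 0.581 0.380
outer loop
vertex 1.871 3.058 2.719
vertex 1.119 2.619 4.813
vertex 2.261 2.03 3.553
endloop
endfacet
facet normal 0.720 0.581 0.380
outer loop
vertex 0.729 3.648 3.979
vertex 1.119 2.619 4.813
vertex 1.871 3.058 2.719
endloop
endfacet
facet normal -0.818 -0.462 0.343
outer loop
vertex 2.999 -1.003 -2.362
vertex 2.355 0.114 -2.393
vertex 2.457 -1.367 -4.146
endloop
endfacet
facet normal 0.500 -0.866 0.025
outer loop
vertex 3.365 -0.854 -4.527
vertex 2.999 -1.003 -2.362
vertex 2.457 -1.367 -4.146
endloop
endfacet
facet normal -0.818 -0.462 0.342
outer loop
vertex 2.457 -1.367 -4.146
vertex 2.355 0.114 -2.393
vertex 1.813 -0.249 -4.178
endloop
endfacet
facet normal -0.286 -0.192 -0.939
outer loop
vertex 1.813 -0.249 -4.178
vertex 3.365 -0.854 -4.527
vertex 2.457 -1.367 -4.146
endloop
endfacet
facet normal 0.286 0.191 0.939
outer loop
vertex 2.999 -1.003 -2.362
vertex 3.263 0.627 -2.774
vertex 2.355 0.114 -2.393
endloop
endfacet
facet normal 0.499 -0.866 0.025
outer loop
vertex 3.907 -0.491 -2.742
vertex 2.999 -1.003 -2.362
vertex 3.365 -0.854 -4.527
endloop
endfacet
facet normal 0.285 0.191 0.939
outer loop
vertex 3.907 -0.491 -2.742
vertex 3.263 0.627 -2.774
vertex 2.999 -1.003 -2.362
endloop
endfacet
facet normal -0.500 0.866 -0.024
outer loop
vertex 2.355 0.114 -2.393
vertex 3.263 0.627 -2.774
vertex 1.813 -0.249 -4.178
endloop
endfacet
facet normal -0.286 -0.191 -0.939
outer loop
vertex 2.721 0.263 -4.558
vertex 3.365 -0.854 -4.527
vertex 1.813 -0.249 -4.178
endloop
endfacet
facet normal -0.499 0.866 -0.025
outer loop
vertex 1.813 -0.249 -4.178
vertex 3.263 0.627 -2.774
vertex 2.721 0.263 -4.558
endloop
endfacet
facet normal 0.818 0.462 -0.342
outer loop
vertex 2.721 0.263 -4.558
vertex 3.907 -0.491 -2.742
vertex 3.365 -0.854 -4.527
endloop
endfacet
facet normal 0.818 0.462 -0.343
outer loop
vertex 3.263 0.627 -2.774
vertex 3.907 -0.491 -2.742
vertex 2.721 0.263 -4.558
endloop
endfacet

endsolid


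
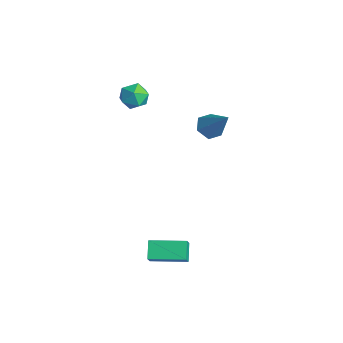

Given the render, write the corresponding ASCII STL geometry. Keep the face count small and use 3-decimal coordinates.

solid 
facet normal 0.348 0.928 -0.135
outer loop
vertex -2.609 0.212 3.071
vertex -3.281 0.543 3.614
vertex -2.47 0.292 3.982
endloop
endfacet
facet normal 0.876 0.449 -0.173
outer loop
vertex -2.609 0.212 3.071
vertex -2.47 0.292 3.982
vertex -2.173 -0.46 3.534
endloop
endfacet
facet normal 0.720 -0.011 -0.694
outer loop
vertex -2.609 0.212 3.071
vertex -2.173 -0.46 3.534
vertex -2.799 -0.675 2.888
endloop
endfacet
facet normal 0.094 0.182 -0.979
outer loop
vertex -2.609 0.212 3.071
vertex -2.799 -0.675 2.888
vertex -3.485 -0.055 2.937
endloop
endfacet
facet normal -0.136 0.762 -0.633
outer loop
vertex -2.609 0.212 3.071
vertex -3.485 -0.055 2.937
vertex -3.281 0.543 3.614
endloop
endfacet
facet normal 0.893 0.089 0.442
outer loop
vertex -2.173 -0.46 3.534
vertex -2.47 0.292 3.982
vertex -2.575 -0.545 4.363
endloop
endfacet
facet normal 0.038 0.862 0.505
outer loop
vertex -2.47 0.292 3.982
vertex -3.281 0.543 3.614
vertex -3.261 0.075 4.412
endloop
endfacet
facet normal -0.746 0.595 -0.301
outer loop
vertex -3.281 0.543 3.614
vertex -3.485 -0.055 2.937
vertex -3.887 -0.14 3.766
endloop
endfacet
facet normal -0.373 -0.345 -0.861
outer loop
vertex -3.485 -0.055 2.937
vertex -2.799 -0.675 2.888
vertex -3.59 -0.892 3.318
endloop
endfacet
facet normal 0.639 -0.656 -0.401
outer loop
vertex -2.799 -0.675 2.888
vertex -2.173 -0.46 3.534
vertex -2.779 -1.143 3.686
endloop
endfacet
facet normal -0.094 -0.182 0.979
outer loop
vertex -3.451 -0.812 4.229
vertex -2.575 -0.545 4.363
vertex -3.261 0.075 4.412
endloop
endfacet
facet normal -0.720 0.011 0.694
outer loop
vertex -3.451 -0.812 4.229
vertex -3.261 0.075 4.412
vertex -3.887 -0.14 3.766
endloop
endfacet
facet normal -0.876 -0.449 0.173
outer loop
vertex -3.451 -0.812 4.229
vertex -3.887 -0.14 3.766
vertex -3.59 -0.892 3.318
endloop
endfacet
facet normal -0.348 -0.928 0.135
outer loop
vertex -3.451 -0.812 4.229
vertex -3.59 -0.892 3.318
vertex -2.779 -1.143 3.686
endloop
endfacet
facet normal 0.136 -0.762 0.633
outer loop
vertex -3.451 -0.812 4.229
vertex -2.779 -1.143 3.686
vertex -2.575 -0.545 4.363
endloop
endfacet
facet normal 0.373 0.345 0.861
outer loop
vertex -3.261 0.075 4.412
vertex -2.575 -0.545 4.363
vertex -2.47 0.292 3.982
endloop
endfacet
facet normal -0.639 0.656 0.401
outer loop
vertex -3.887 -0.14 3.766
vertex -3.261 0.075 4.412
vertex -3.281 0.543 3.614
endloop
endfacet
facet normal -0.893 -0.089 -0.442
outer loop
vertex -3.59 -0.892 3.318
vertex -3.887 -0.14 3.766
vertex -3.485 -0.055 2.937
endloop
endfacet
facet normal -0.038 -0.862 -0.505
outer loop
vertex -2.779 -1.143 3.686
vertex -3.59 -0.892 3.318
vertex -2.799 -0.675 2.888
endloop
endfacet
facet normal 0.746 -0.595 0.301
outer loop
vertex -2.575 -0.545 4.363
vertex -2.779 -1.143 3.686
vertex -2.173 -0.46 3.534
endloop
endfacet
facet normal -0.567 -0.820 -0.079
outer loop
vertex 2.643 -2.534 -3.108
vertex 2.232 -2.176 -3.874
vertex 3.446 -3.025 -3.768
endloop
endfacet
facet normal 0.437 -0.381 0.815
outer loop
vertex 4.608 -1.344 -3.606
vertex 2.643 -2.534 -3.108
vertex 3.446 -3.025 -3.768
endloop
endfacet
facet normal -0.567 -0.820 -0.079
outer loop
vertex 3.446 -3.025 -3.768
vertex 2.232 -2.176 -3.874
vertex 3.035 -2.667 -4.534
endloop
endfacet
facet normal 0.698 -0.427 -0.574
outer loop
vertex 3.035 -2.667 -4.534
vertex 4.608 -1.344 -3.606
vertex 3.446 -3.025 -3.768
endloop
endfacet
facet normal -0.698 0.427 0.574
outer loop
vertex 2.643 -2.534 -3.108
vertex 3.394 -0.495 -3.712
vertex 2.232 -2.176 -3.874
endloop
endfacet
facet normal 0.437 -0.381 0.815
outer loop
vertex 3.805 -0.853 -2.946
vertex 2.643 -2.534 -3.108
vertex 4.608 -1.344 -3.606
endloop
endfacet
facet normal -0.698 0.427 0.574
outer loop
vertex 3.805 -0.853 -2.946
vertex 3.394 -0.495 -3.712
vertex 2.643 -2.534 -3.108
endloop
endfacet
facet normal -0.437 0.381 -0.815
outer loop
vertex 2.232 -2.176 -3.874
vertex 3.394 -0.495 -3.712
vertex 3.035 -2.667 -4.534
endloop
endfacet
facet normal 0.698 -0.427 -0.574
outer loop
vertex 4.197 -0.986 -4.372
vertex 4.608 -1.344 -3.606
vertex 3.035 -2.667 -4.534
endloop
endfacet
facet normal -0.437 0.381 -0.815
outer loop
vertex 3.035 -2.667 -4.534
vertex 3.394 -0.495 -3.712
vertex 4.197 -0.986 -4.372
endloop
endfacet
facet normal 0.567 0.820 0.079
outer loop
vertex 4.197 -0.986 -4.372
vertex 3.805 -0.853 -2.946
vertex 4.608 -1.344 -3.606
endloop
endfacet
facet normal 0.567 0.820 0.079
outer loop
vertex 3.394 -0.495 -3.712
vertex 3.805 -0.853 -2.946
vertex 4.197 -0.986 -4.372
endloop
endfacet
facet normal -0.607 -0.173 -0.776
outer loop
vertex 0.068 2.552 1.138
vertex -0.556 2.974 1.532
vertex -0.02 3.39 1.02
endloop
endfacet
facet normal 0.942 0.052 -0.333
outer loop
vertex 0.068 2.552 1.138
vertex -0.02 3.39 1.02
vertex 0.756 3.346 3.208
endloop
endfacet
facet normal -0.607 -0.172 -0.776
outer loop
vertex -0.02 3.39 1.02
vertex -0.556 2.974 1.532
vertex -0.644 3.811 1.415
endloop
endfacet
facet normal 0.484 0.862 -0.154
outer loop
vertex -0.02 3.39 1.02
vertex -0.644 3.811 1.415
vertex 0.756 3.346 3.208
endloop
endfacet
facet normal -0.607 -0.172 -0.776
outer loop
vertex -0.644 3.811 1.415
vertex -0.556 2.974 1.532
vertex -1.18 3.395 1.927
endloop
endfacet
facet normal -0.262 0.865 0.429
outer loop
vertex -0.644 3.811 1.415
vertex -1.18 3.395 1.927
vertex 0.756 3.346 3.208
endloop
endfacet
facet normal -0.608 -0.173 -0.775
outer loop
vertex -1.18 3.395 1.927
vertex -0.556 2.974 1.532
vertex -1.092 2.558 2.045
endloop
endfacet
facet normal -0.550 0.060 0.833
outer loop
vertex -1.18 3.395 1.927
vertex -1.092 2.558 2.045
vertex 0.756 3.346 3.208
endloop
endfacet
facet normal -0.608 -0.173 -0.775
outer loop
vertex -1.092 2.558 2.045
vertex -0.556 2.974 1.532
vertex -0.468 2.136 1.65
endloop
endfacet
facet normal -0.092 -0.750 0.655
outer loop
vertex -1.092 2.558 2.045
vertex -0.468 2.136 1.65
vertex 0.756 3.346 3.208
endloop
endfacet
facet normal -0.607 -0.173 -0.776
outer loop
vertex -0.468 2.136 1.65
vertex -0.556 2.974 1.532
vertex 0.068 2.552 1.138
endloop
endfacet
facet normal 0.653 -0.754 0.072
outer loop
vertex -0.468 2.136 1.65
vertex 0.068 2.552 1.138
vertex 0.756 3.346 3.208
endloop
endfacet

endsolid


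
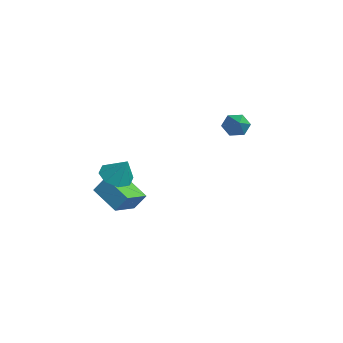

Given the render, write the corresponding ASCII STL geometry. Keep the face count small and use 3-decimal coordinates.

solid 
facet normal -0.877 0.166 -0.451
outer loop
vertex -2.513 3.331 0.592
vertex -2.878 2.982 1.174
vertex -2.748 3.741 1.2
endloop
endfacet
facet normal 0.622 0.739 -0.258
outer loop
vertex -2.513 3.331 0.592
vertex -2.748 3.741 1.2
vertex -1.062 2.638 2.106
endloop
endfacet
facet normal -0.877 0.166 -0.451
outer loop
vertex -2.748 3.741 1.2
vertex -2.878 2.982 1.174
vertex -3.113 3.392 1.782
endloop
endfacet
facet normal 0.194 0.783 0.591
outer loop
vertex -2.748 3.741 1.2
vertex -3.113 3.392 1.782
vertex -1.062 2.638 2.106
endloop
endfacet
facet normal -0.877 0.166 -0.451
outer loop
vertex -3.113 3.392 1.782
vertex -2.878 2.982 1.174
vertex -3.243 2.633 1.755
endloop
endfacet
facet normal -0.159 -0.008 0.987
outer loop
vertex -3.113 3.392 1.782
vertex -3.243 2.633 1.755
vertex -1.062 2.638 2.106
endloop
endfacet
facet normal -0.877 0.166 -0.451
outer loop
vertex -3.243 2.633 1.755
vertex -2.878 2.982 1.174
vertex -3.008 2.224 1.147
endloop
endfacet
facet normal -0.084 -0.842 0.534
outer loop
vertex -3.243 2.633 1.755
vertex -3.008 2.224 1.147
vertex -1.062 2.638 2.106
endloop
endfacet
facet normal -0.877 0.166 -0.451
outer loop
vertex -3.008 2.224 1.147
vertex -2.878 2.982 1.174
vertex -2.643 2.572 0.565
endloop
endfacet
facet normal 0.343 -0.885 -0.314
outer loop
vertex -3.008 2.224 1.147
vertex -2.643 2.572 0.565
vertex -1.062 2.638 2.106
endloop
endfacet
facet normal -0.877 0.166 -0.450
outer loop
vertex -2.643 2.572 0.565
vertex -2.878 2.982 1.174
vertex -2.513 3.331 0.592
endloop
endfacet
facet normal 0.697 -0.094 -0.711
outer loop
vertex -2.643 2.572 0.565
vertex -2.513 3.331 0.592
vertex -1.062 2.638 2.106
endloop
endfacet
facet normal -0.618 0.736 -0.278
outer loop
vertex -3.626 -3.421 -3.033
vertex -3.356 -2.838 -2.091
vertex -2.223 -2.589 -3.948
endloop
endfacet
facet normal -0.236 -0.511 -0.827
outer loop
vertex -1.204 -3.802 -3.489
vertex -3.626 -3.421 -3.033
vertex -2.223 -2.589 -3.948
endloop
endfacet
facet normal -0.618 0.735 -0.279
outer loop
vertex -2.223 -2.589 -3.948
vertex -3.356 -2.838 -2.091
vertex -1.954 -2.006 -3.006
endloop
endfacet
facet normal 0.750 0.445 -0.489
outer loop
vertex -1.954 -2.006 -3.006
vertex -1.204 -3.802 -3.489
vertex -2.223 -2.589 -3.948
endloop
endfacet
facet normal -0.750 -0.445 0.490
outer loop
vertex -3.626 -3.421 -3.033
vertex -2.337 -4.051 -1.632
vertex -3.356 -2.838 -2.091
endloop
endfacet
facet normal -0.236 -0.511 -0.826
outer loop
vertex -2.606 -4.634 -2.574
vertex -3.626 -3.421 -3.033
vertex -1.204 -3.802 -3.489
endloop
endfacet
facet normal -0.750 -0.445 0.490
outer loop
vertex -2.606 -4.634 -2.574
vertex -2.337 -4.051 -1.632
vertex -3.626 -3.421 -3.033
endloop
endfacet
facet normal 0.236 0.511 0.826
outer loop
vertex -3.356 -2.838 -2.091
vertex -2.337 -4.051 -1.632
vertex -1.954 -2.006 -3.006
endloop
endfacet
facet normal 0.750 0.445 -0.490
outer loop
vertex -0.934 -3.219 -2.547
vertex -1.204 -3.802 -3.489
vertex -1.954 -2.006 -3.006
endloop
endfacet
facet normal 0.236 0.511 0.826
outer loop
vertex -1.954 -2.006 -3.006
vertex -2.337 -4.051 -1.632
vertex -0.934 -3.219 -2.547
endloop
endfacet
facet normal 0.618 -0.735 0.278
outer loop
vertex -0.934 -3.219 -2.547
vertex -2.606 -4.634 -2.574
vertex -1.204 -3.802 -3.489
endloop
endfacet
facet normal 0.618 -0.735 0.279
outer loop
vertex -2.337 -4.051 -1.632
vertex -2.606 -4.634 -2.574
vertex -0.934 -3.219 -2.547
endloop
endfacet
facet normal -0.473 -0.299 -0.829
outer loop
vertex 0.207 -4.592 -0.718
vertex -0.422 -3.903 -0.607
vertex 0.403 -3.984 -1.049
endloop
endfacet
facet normal 0.962 -0.233 0.143
outer loop
vertex 0.207 -4.592 -0.718
vertex 0.403 -3.984 -1.049
vertex 0.282 -3.457 0.627
endloop
endfacet
facet normal -0.473 -0.300 -0.828
outer loop
vertex 0.403 -3.984 -1.049
vertex -0.422 -3.903 -0.607
vertex 0.115 -3.329 -1.122
endloop
endfacet
facet normal 0.916 0.396 -0.058
outer loop
vertex 0.403 -3.984 -1.049
vertex 0.115 -3.329 -1.122
vertex 0.282 -3.457 0.627
endloop
endfacet
facet normal -0.473 -0.300 -0.828
outer loop
vertex 0.115 -3.329 -1.122
vertex -0.422 -3.903 -0.607
vertex -0.488 -3.01 -0.893
endloop
endfacet
facet normal 0.473 0.881 0.019
outer loop
vertex 0.115 -3.329 -1.122
vertex -0.488 -3.01 -0.893
vertex 0.282 -3.457 0.627
endloop
endfacet
facet normal -0.473 -0.300 -0.828
outer loop
vertex -0.488 -3.01 -0.893
vertex -0.422 -3.903 -0.607
vertex -1.052 -3.214 -0.497
endloop
endfacet
facet normal -0.107 0.938 0.330
outer loop
vertex -0.488 -3.01 -0.893
vertex -1.052 -3.214 -0.497
vertex 0.282 -3.457 0.627
endloop
endfacet
facet normal -0.473 -0.300 -0.829
outer loop
vertex -1.052 -3.214 -0.497
vertex -0.422 -3.903 -0.607
vertex -1.248 -3.822 -0.165
endloop
endfacet
facet normal -0.486 0.534 0.692
outer loop
vertex -1.052 -3.214 -0.497
vertex -1.248 -3.822 -0.165
vertex 0.282 -3.457 0.627
endloop
endfacet
facet normal -0.473 -0.299 -0.829
outer loop
vertex -1.248 -3.822 -0.165
vertex -0.422 -3.903 -0.607
vertex -0.96 -4.477 -0.093
endloop
endfacet
facet normal -0.440 -0.095 0.893
outer loop
vertex -1.248 -3.822 -0.165
vertex -0.96 -4.477 -0.093
vertex 0.282 -3.457 0.627
endloop
endfacet
facet normal -0.473 -0.299 -0.829
outer loop
vertex -0.96 -4.477 -0.093
vertex -0.422 -3.903 -0.607
vertex -0.357 -4.796 -0.322
endloop
endfacet
facet normal 0.003 -0.579 0.815
outer loop
vertex -0.96 -4.477 -0.093
vertex -0.357 -4.796 -0.322
vertex 0.282 -3.457 0.627
endloop
endfacet
facet normal -0.474 -0.299 -0.828
outer loop
vertex -0.357 -4.796 -0.322
vertex -0.422 -3.903 -0.607
vertex 0.207 -4.592 -0.718
endloop
endfacet
facet normal 0.584 -0.636 0.504
outer loop
vertex -0.357 -4.796 -0.322
vertex 0.207 -4.592 -0.718
vertex 0.282 -3.457 0.627
endloop
endfacet

endsolid


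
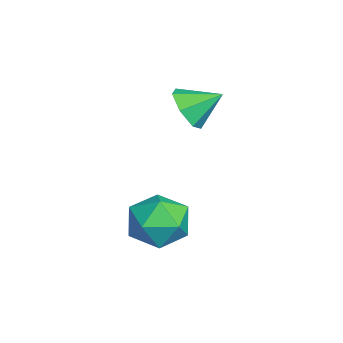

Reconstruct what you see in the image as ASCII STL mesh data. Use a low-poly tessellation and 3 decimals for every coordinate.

solid 
facet normal -0.045 -0.859 -0.511
outer loop
vertex 0.36 2.086 -0.018
vertex -0.253 2.292 -0.31
vertex 0.408 2.398 -0.547
endloop
endfacet
facet normal 0.868 0.390 0.309
outer loop
vertex 0.36 2.086 -0.018
vertex 0.408 2.398 -0.547
vertex -0.207 3.168 0.21
endloop
endfacet
facet normal -0.045 -0.859 -0.510
outer loop
vertex 0.408 2.398 -0.547
vertex -0.253 2.292 -0.31
vertex -0.042 2.63 -0.898
endloop
endfacet
facet normal 0.601 0.750 -0.275
outer loop
vertex 0.408 2.398 -0.547
vertex -0.042 2.63 -0.898
vertex -0.207 3.168 0.21
endloop
endfacet
facet normal -0.045 -0.859 -0.510
outer loop
vertex -0.042 2.63 -0.898
vertex -0.253 2.292 -0.31
vertex -0.651 2.608 -0.807
endloop
endfacet
facet normal -0.099 0.889 -0.447
outer loop
vertex -0.042 2.63 -0.898
vertex -0.651 2.608 -0.807
vertex -0.207 3.168 0.21
endloop
endfacet
facet normal -0.045 -0.859 -0.510
outer loop
vertex -0.651 2.608 -0.807
vertex -0.253 2.292 -0.31
vertex -0.96 2.348 -0.342
endloop
endfacet
facet normal -0.708 0.702 -0.078
outer loop
vertex -0.651 2.608 -0.807
vertex -0.96 2.348 -0.342
vertex -0.207 3.168 0.21
endloop
endfacet
facet normal -0.045 -0.859 -0.510
outer loop
vertex -0.96 2.348 -0.342
vertex -0.253 2.292 -0.31
vertex -0.737 2.046 0.147
endloop
endfacet
facet normal -0.765 0.330 0.553
outer loop
vertex -0.96 2.348 -0.342
vertex -0.737 2.046 0.147
vertex -0.207 3.168 0.21
endloop
endfacet
facet normal -0.046 -0.859 -0.511
outer loop
vertex -0.737 2.046 0.147
vertex -0.253 2.292 -0.31
vertex -0.15 1.929 0.291
endloop
endfacet
facet normal -0.228 0.053 0.972
outer loop
vertex -0.737 2.046 0.147
vertex -0.15 1.929 0.291
vertex -0.207 3.168 0.21
endloop
endfacet
facet normal -0.045 -0.859 -0.511
outer loop
vertex -0.15 1.929 0.291
vertex -0.253 2.292 -0.31
vertex 0.36 2.086 -0.018
endloop
endfacet
facet normal 0.499 0.079 0.863
outer loop
vertex -0.15 1.929 0.291
vertex 0.36 2.086 -0.018
vertex -0.207 3.168 0.21
endloop
endfacet
facet normal -1.000 -0.017 0.017
outer loop
vertex 1.199 1.916 -3.205
vertex 1.214 1.044 -3.175
vertex 1.219 1.506 -2.435
endloop
endfacet
facet normal -0.750 0.576 0.326
outer loop
vertex 1.199 1.916 -3.205
vertex 1.219 1.506 -2.435
vertex 1.709 2.217 -2.564
endloop
endfacet
facet normal -0.352 0.923 -0.153
outer loop
vertex 1.199 1.916 -3.205
vertex 1.709 2.217 -2.564
vertex 2.006 2.194 -3.384
endloop
endfacet
facet normal -0.356 0.545 -0.759
outer loop
vertex 1.199 1.916 -3.205
vertex 2.006 2.194 -3.384
vertex 1.701 1.469 -3.762
endloop
endfacet
facet normal -0.756 -0.035 -0.653
outer loop
vertex 1.199 1.916 -3.205
vertex 1.701 1.469 -3.762
vertex 1.214 1.044 -3.175
endloop
endfacet
facet normal -0.325 0.381 0.865
outer loop
vertex 1.709 2.217 -2.564
vertex 1.219 1.506 -2.435
vertex 2.039 1.531 -2.138
endloop
endfacet
facet normal -0.729 -0.579 0.366
outer loop
vertex 1.219 1.506 -2.435
vertex 1.214 1.044 -3.175
vertex 1.734 0.806 -2.516
endloop
endfacet
facet normal -0.336 -0.608 -0.719
outer loop
vertex 1.214 1.044 -3.175
vertex 1.701 1.469 -3.762
vertex 2.031 0.783 -3.336
endloop
endfacet
facet normal 0.312 0.333 -0.890
outer loop
vertex 1.701 1.469 -3.762
vertex 2.006 2.194 -3.384
vertex 2.521 1.494 -3.465
endloop
endfacet
facet normal 0.319 0.944 0.089
outer loop
vertex 2.006 2.194 -3.384
vertex 1.709 2.217 -2.564
vertex 2.526 1.956 -2.725
endloop
endfacet
facet normal 0.356 -0.545 0.759
outer loop
vertex 2.541 1.084 -2.695
vertex 2.039 1.531 -2.138
vertex 1.734 0.806 -2.516
endloop
endfacet
facet normal 0.352 -0.923 0.153
outer loop
vertex 2.541 1.084 -2.695
vertex 1.734 0.806 -2.516
vertex 2.031 0.783 -3.336
endloop
endfacet
facet normal 0.750 -0.576 -0.326
outer loop
vertex 2.541 1.084 -2.695
vertex 2.031 0.783 -3.336
vertex 2.521 1.494 -3.465
endloop
endfacet
facet normal 1.000 0.017 -0.017
outer loop
vertex 2.541 1.084 -2.695
vertex 2.521 1.494 -3.465
vertex 2.526 1.956 -2.725
endloop
endfacet
facet normal 0.756 0.035 0.653
outer loop
vertex 2.541 1.084 -2.695
vertex 2.526 1.956 -2.725
vertex 2.039 1.531 -2.138
endloop
endfacet
facet normal -0.312 -0.333 0.890
outer loop
vertex 1.734 0.806 -2.516
vertex 2.039 1.531 -2.138
vertex 1.219 1.506 -2.435
endloop
endfacet
facet normal -0.319 -0.944 -0.089
outer loop
vertex 2.031 0.783 -3.336
vertex 1.734 0.806 -2.516
vertex 1.214 1.044 -3.175
endloop
endfacet
facet normal 0.325 -0.381 -0.865
outer loop
vertex 2.521 1.494 -3.465
vertex 2.031 0.783 -3.336
vertex 1.701 1.469 -3.762
endloop
endfacet
facet normal 0.729 0.579 -0.366
outer loop
vertex 2.526 1.956 -2.725
vertex 2.521 1.494 -3.465
vertex 2.006 2.194 -3.384
endloop
endfacet
facet normal 0.336 0.608 0.719
outer loop
vertex 2.039 1.531 -2.138
vertex 2.526 1.956 -2.725
vertex 1.709 2.217 -2.564
endloop
endfacet

endsolid
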